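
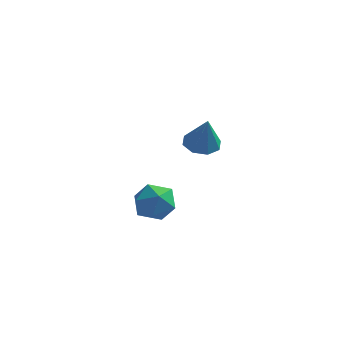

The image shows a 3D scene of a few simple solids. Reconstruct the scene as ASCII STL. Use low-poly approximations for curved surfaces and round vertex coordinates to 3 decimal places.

solid 
facet normal 0.010 0.657 0.754
outer loop
vertex -0.211 2.037 -0.155
vertex -0.313 1.416 0.387
vertex 0.452 1.655 0.169
endloop
endfacet
facet normal 0.409 0.888 0.209
outer loop
vertex -0.211 2.037 -0.155
vertex 0.452 1.655 0.169
vertex 0.439 1.851 -0.638
endloop
endfacet
facet normal -0.007 0.930 -0.368
outer loop
vertex -0.211 2.037 -0.155
vertex 0.439 1.851 -0.638
vertex -0.333 1.734 -0.919
endloop
endfacet
facet normal -0.665 0.725 -0.181
outer loop
vertex -0.211 2.037 -0.155
vertex -0.333 1.734 -0.919
vertex -0.799 1.465 -0.286
endloop
endfacet
facet normal -0.655 0.555 0.513
outer loop
vertex -0.211 2.037 -0.155
vertex -0.799 1.465 -0.286
vertex -0.313 1.416 0.387
endloop
endfacet
facet normal 0.913 0.399 0.082
outer loop
vertex 0.439 1.851 -0.638
vertex 0.452 1.655 0.169
vertex 0.739 1.115 -0.394
endloop
endfacet
facet normal 0.267 0.024 0.963
outer loop
vertex 0.452 1.655 0.169
vertex -0.313 1.416 0.387
vertex 0.273 0.846 0.239
endloop
endfacet
facet normal -0.808 -0.139 0.573
outer loop
vertex -0.313 1.416 0.387
vertex -0.799 1.465 -0.286
vertex -0.499 0.729 -0.042
endloop
endfacet
facet normal -0.824 0.135 -0.550
outer loop
vertex -0.799 1.465 -0.286
vertex -0.333 1.734 -0.919
vertex -0.512 0.925 -0.849
endloop
endfacet
facet normal 0.239 0.467 -0.851
outer loop
vertex -0.333 1.734 -0.919
vertex 0.439 1.851 -0.638
vertex 0.253 1.164 -1.067
endloop
endfacet
facet normal 0.665 -0.725 0.181
outer loop
vertex 0.151 0.543 -0.525
vertex 0.739 1.115 -0.394
vertex 0.273 0.846 0.239
endloop
endfacet
facet normal 0.007 -0.930 0.368
outer loop
vertex 0.151 0.543 -0.525
vertex 0.273 0.846 0.239
vertex -0.499 0.729 -0.042
endloop
endfacet
facet normal -0.409 -0.888 -0.209
outer loop
vertex 0.151 0.543 -0.525
vertex -0.499 0.729 -0.042
vertex -0.512 0.925 -0.849
endloop
endfacet
facet normal -0.010 -0.657 -0.754
outer loop
vertex 0.151 0.543 -0.525
vertex -0.512 0.925 -0.849
vertex 0.253 1.164 -1.067
endloop
endfacet
facet normal 0.655 -0.555 -0.513
outer loop
vertex 0.151 0.543 -0.525
vertex 0.253 1.164 -1.067
vertex 0.739 1.115 -0.394
endloop
endfacet
facet normal 0.824 -0.135 0.550
outer loop
vertex 0.273 0.846 0.239
vertex 0.739 1.115 -0.394
vertex 0.452 1.655 0.169
endloop
endfacet
facet normal -0.239 -0.467 0.851
outer loop
vertex -0.499 0.729 -0.042
vertex 0.273 0.846 0.239
vertex -0.313 1.416 0.387
endloop
endfacet
facet normal -0.913 -0.399 -0.082
outer loop
vertex -0.512 0.925 -0.849
vertex -0.499 0.729 -0.042
vertex -0.799 1.465 -0.286
endloop
endfacet
facet normal -0.267 -0.024 -0.963
outer loop
vertex 0.253 1.164 -1.067
vertex -0.512 0.925 -0.849
vertex -0.333 1.734 -0.919
endloop
endfacet
facet normal 0.808 0.139 -0.573
outer loop
vertex 0.739 1.115 -0.394
vertex 0.253 1.164 -1.067
vertex 0.439 1.851 -0.638
endloop
endfacet
facet normal -0.234 0.251 -0.939
outer loop
vertex 2.161 0.051 2.951
vertex 1.81 0.54 3.169
vertex 2.422 0.463 2.996
endloop
endfacet
facet normal 0.836 -0.540 0.094
outer loop
vertex 2.161 0.051 2.951
vertex 2.422 0.463 2.996
vertex 2.11 0.22 4.371
endloop
endfacet
facet normal -0.234 0.250 -0.940
outer loop
vertex 2.422 0.463 2.996
vertex 1.81 0.54 3.169
vertex 2.325 0.921 3.142
endloop
endfacet
facet normal 0.962 0.127 0.241
outer loop
vertex 2.422 0.463 2.996
vertex 2.325 0.921 3.142
vertex 2.11 0.22 4.371
endloop
endfacet
facet normal -0.235 0.250 -0.939
outer loop
vertex 2.325 0.921 3.142
vertex 1.81 0.54 3.169
vertex 1.926 1.155 3.304
endloop
endfacet
facet normal 0.581 0.659 0.478
outer loop
vertex 2.325 0.921 3.142
vertex 1.926 1.155 3.304
vertex 2.11 0.22 4.371
endloop
endfacet
facet normal -0.232 0.250 -0.940
outer loop
vertex 1.926 1.155 3.304
vertex 1.81 0.54 3.169
vertex 1.46 1.03 3.386
endloop
endfacet
facet normal -0.082 0.742 0.665
outer loop
vertex 1.926 1.155 3.304
vertex 1.46 1.03 3.386
vertex 2.11 0.22 4.371
endloop
endfacet
facet normal -0.233 0.250 -0.940
outer loop
vertex 1.46 1.03 3.386
vertex 1.81 0.54 3.169
vertex 1.199 0.617 3.341
endloop
endfacet
facet normal -0.641 0.329 0.694
outer loop
vertex 1.46 1.03 3.386
vertex 1.199 0.617 3.341
vertex 2.11 0.22 4.371
endloop
endfacet
facet normal -0.233 0.251 -0.940
outer loop
vertex 1.199 0.617 3.341
vertex 1.81 0.54 3.169
vertex 1.296 0.16 3.195
endloop
endfacet
facet normal -0.766 -0.337 0.547
outer loop
vertex 1.199 0.617 3.341
vertex 1.296 0.16 3.195
vertex 2.11 0.22 4.371
endloop
endfacet
facet normal -0.233 0.250 -0.940
outer loop
vertex 1.296 0.16 3.195
vertex 1.81 0.54 3.169
vertex 1.695 -0.074 3.034
endloop
endfacet
facet normal -0.385 -0.869 0.311
outer loop
vertex 1.296 0.16 3.195
vertex 1.695 -0.074 3.034
vertex 2.11 0.22 4.371
endloop
endfacet
facet normal -0.234 0.250 -0.939
outer loop
vertex 1.695 -0.074 3.034
vertex 1.81 0.54 3.169
vertex 2.161 0.051 2.951
endloop
endfacet
facet normal 0.278 -0.953 0.123
outer loop
vertex 1.695 -0.074 3.034
vertex 2.161 0.051 2.951
vertex 2.11 0.22 4.371
endloop
endfacet

endsolid


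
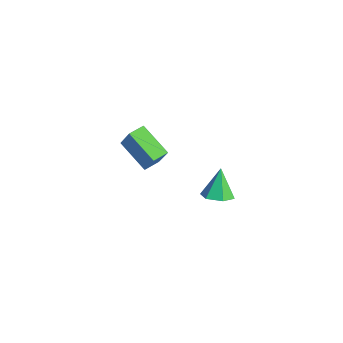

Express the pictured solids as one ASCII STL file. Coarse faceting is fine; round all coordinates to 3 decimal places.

solid 
facet normal 0.351 -0.250 -0.903
outer loop
vertex 3.042 1.219 1.506
vertex 2.559 0.544 1.505
vertex 2.273 1.259 1.196
endloop
endfacet
facet normal -0.015 0.986 0.164
outer loop
vertex 3.042 1.219 1.506
vertex 2.273 1.259 1.196
vertex 1.981 0.956 2.995
endloop
endfacet
facet normal 0.350 -0.250 -0.903
outer loop
vertex 2.273 1.259 1.196
vertex 2.559 0.544 1.505
vertex 1.79 0.584 1.196
endloop
endfacet
facet normal -0.813 0.582 -0.034
outer loop
vertex 2.273 1.259 1.196
vertex 1.79 0.584 1.196
vertex 1.981 0.956 2.995
endloop
endfacet
facet normal 0.350 -0.250 -0.903
outer loop
vertex 1.79 0.584 1.196
vertex 2.559 0.544 1.505
vertex 2.077 -0.131 1.505
endloop
endfacet
facet normal -0.938 -0.306 0.163
outer loop
vertex 1.79 0.584 1.196
vertex 2.077 -0.131 1.505
vertex 1.981 0.956 2.995
endloop
endfacet
facet normal 0.350 -0.250 -0.903
outer loop
vertex 2.077 -0.131 1.505
vertex 2.559 0.544 1.505
vertex 2.845 -0.171 1.814
endloop
endfacet
facet normal -0.265 -0.787 0.557
outer loop
vertex 2.077 -0.131 1.505
vertex 2.845 -0.171 1.814
vertex 1.981 0.956 2.995
endloop
endfacet
facet normal 0.351 -0.250 -0.903
outer loop
vertex 2.845 -0.171 1.814
vertex 2.559 0.544 1.505
vertex 3.328 0.504 1.815
endloop
endfacet
facet normal 0.533 -0.382 0.755
outer loop
vertex 2.845 -0.171 1.814
vertex 3.328 0.504 1.815
vertex 1.981 0.956 2.995
endloop
endfacet
facet normal 0.351 -0.250 -0.903
outer loop
vertex 3.328 0.504 1.815
vertex 2.559 0.544 1.505
vertex 3.042 1.219 1.506
endloop
endfacet
facet normal 0.658 0.505 0.558
outer loop
vertex 3.328 0.504 1.815
vertex 3.042 1.219 1.506
vertex 1.981 0.956 2.995
endloop
endfacet
facet normal -0.787 -0.331 0.521
outer loop
vertex -3.665 -1.532 1.879
vertex -3.98 -0.65 1.963
vertex -4.489 -1.698 0.529
endloop
endfacet
facet normal 0.335 -0.938 -0.089
outer loop
vertex -2.9 -1.03 -0.523
vertex -3.665 -1.532 1.879
vertex -4.489 -1.698 0.529
endloop
endfacet
facet normal -0.787 -0.331 0.521
outer loop
vertex -4.489 -1.698 0.529
vertex -3.98 -0.65 1.963
vertex -4.804 -0.816 0.613
endloop
endfacet
facet normal -0.518 -0.104 -0.849
outer loop
vertex -4.804 -0.816 0.613
vertex -2.9 -1.03 -0.523
vertex -4.489 -1.698 0.529
endloop
endfacet
facet normal 0.518 0.104 0.849
outer loop
vertex -3.665 -1.532 1.879
vertex -2.391 0.018 0.911
vertex -3.98 -0.65 1.963
endloop
endfacet
facet normal 0.335 -0.938 -0.089
outer loop
vertex -2.076 -0.864 0.827
vertex -3.665 -1.532 1.879
vertex -2.9 -1.03 -0.523
endloop
endfacet
facet normal 0.518 0.104 0.849
outer loop
vertex -2.076 -0.864 0.827
vertex -2.391 0.018 0.911
vertex -3.665 -1.532 1.879
endloop
endfacet
facet normal -0.335 0.938 0.089
outer loop
vertex -3.98 -0.65 1.963
vertex -2.391 0.018 0.911
vertex -4.804 -0.816 0.613
endloop
endfacet
facet normal -0.518 -0.104 -0.849
outer loop
vertex -3.215 -0.148 -0.439
vertex -2.9 -1.03 -0.523
vertex -4.804 -0.816 0.613
endloop
endfacet
facet normal -0.335 0.938 0.089
outer loop
vertex -4.804 -0.816 0.613
vertex -2.391 0.018 0.911
vertex -3.215 -0.148 -0.439
endloop
endfacet
facet normal 0.787 0.331 -0.521
outer loop
vertex -3.215 -0.148 -0.439
vertex -2.076 -0.864 0.827
vertex -2.9 -1.03 -0.523
endloop
endfacet
facet normal 0.787 0.331 -0.521
outer loop
vertex -2.391 0.018 0.911
vertex -2.076 -0.864 0.827
vertex -3.215 -0.148 -0.439
endloop
endfacet

endsolid


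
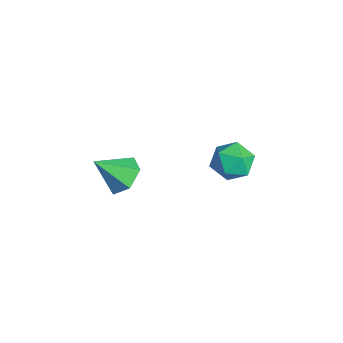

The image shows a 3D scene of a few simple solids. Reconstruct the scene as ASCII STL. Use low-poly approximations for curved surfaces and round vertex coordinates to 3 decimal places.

solid 
facet normal 0.128 0.702 -0.700
outer loop
vertex 1.11 -1.627 0.408
vertex 0.569 -1.003 0.935
vertex 1.539 -1.045 1.07
endloop
endfacet
facet normal 0.739 -0.665 0.106
outer loop
vertex 1.11 -1.627 0.408
vertex 1.539 -1.045 1.07
vertex 0.351 -2.197 2.125
endloop
endfacet
facet normal 0.128 0.702 -0.700
outer loop
vertex 1.539 -1.045 1.07
vertex 0.569 -1.003 0.935
vertex 0.997 -0.421 1.597
endloop
endfacet
facet normal 0.679 -0.029 0.733
outer loop
vertex 1.539 -1.045 1.07
vertex 0.997 -0.421 1.597
vertex 0.351 -2.197 2.125
endloop
endfacet
facet normal 0.128 0.702 -0.700
outer loop
vertex 0.997 -0.421 1.597
vertex 0.569 -1.003 0.935
vertex 0.027 -0.379 1.462
endloop
endfacet
facet normal -0.117 0.322 0.940
outer loop
vertex 0.997 -0.421 1.597
vertex 0.027 -0.379 1.462
vertex 0.351 -2.197 2.125
endloop
endfacet
facet normal 0.128 0.702 -0.700
outer loop
vertex 0.027 -0.379 1.462
vertex 0.569 -1.003 0.935
vertex -0.401 -0.961 0.8
endloop
endfacet
facet normal -0.854 0.037 0.519
outer loop
vertex 0.027 -0.379 1.462
vertex -0.401 -0.961 0.8
vertex 0.351 -2.197 2.125
endloop
endfacet
facet normal 0.128 0.702 -0.700
outer loop
vertex -0.401 -0.961 0.8
vertex 0.569 -1.003 0.935
vertex 0.141 -1.585 0.273
endloop
endfacet
facet normal -0.794 -0.599 -0.108
outer loop
vertex -0.401 -0.961 0.8
vertex 0.141 -1.585 0.273
vertex 0.351 -2.197 2.125
endloop
endfacet
facet normal 0.128 0.702 -0.700
outer loop
vertex 0.141 -1.585 0.273
vertex 0.569 -1.003 0.935
vertex 1.11 -1.627 0.408
endloop
endfacet
facet normal 0.003 -0.949 -0.314
outer loop
vertex 0.141 -1.585 0.273
vertex 1.11 -1.627 0.408
vertex 0.351 -2.197 2.125
endloop
endfacet
facet normal -0.437 -0.823 0.362
outer loop
vertex -0.377 3.397 0.557
vertex 0.35 2.81 0.099
vertex 0.497 3.159 1.069
endloop
endfacet
facet normal -0.540 -0.267 0.798
outer loop
vertex -0.377 3.397 0.557
vertex 0.497 3.159 1.069
vertex 0.106 4.122 1.127
endloop
endfacet
facet normal -0.871 0.244 0.427
outer loop
vertex -0.377 3.397 0.557
vertex 0.106 4.122 1.127
vertex -0.283 4.368 0.194
endloop
endfacet
facet normal -0.971 0.005 -0.237
outer loop
vertex -0.377 3.397 0.557
vertex -0.283 4.368 0.194
vertex -0.132 3.558 -0.442
endloop
endfacet
facet normal -0.703 -0.654 -0.278
outer loop
vertex -0.377 3.397 0.557
vertex -0.132 3.558 -0.442
vertex 0.35 2.81 0.099
endloop
endfacet
facet normal 0.099 -0.020 0.995
outer loop
vertex 0.106 4.122 1.127
vertex 0.497 3.159 1.069
vertex 1.132 3.982 1.022
endloop
endfacet
facet normal 0.267 -0.919 0.290
outer loop
vertex 0.497 3.159 1.069
vertex 0.35 2.81 0.099
vertex 1.283 3.172 0.386
endloop
endfacet
facet normal -0.164 -0.645 -0.746
outer loop
vertex 0.35 2.81 0.099
vertex -0.132 3.558 -0.442
vertex 0.894 3.418 -0.547
endloop
endfacet
facet normal -0.598 0.423 -0.681
outer loop
vertex -0.132 3.558 -0.442
vertex -0.283 4.368 0.194
vertex 0.503 4.381 -0.489
endloop
endfacet
facet normal -0.435 0.809 0.395
outer loop
vertex -0.283 4.368 0.194
vertex 0.106 4.122 1.127
vertex 0.65 4.73 0.481
endloop
endfacet
facet normal 0.971 -0.005 0.237
outer loop
vertex 1.377 4.143 0.023
vertex 1.132 3.982 1.022
vertex 1.283 3.172 0.386
endloop
endfacet
facet normal 0.871 -0.244 -0.427
outer loop
vertex 1.377 4.143 0.023
vertex 1.283 3.172 0.386
vertex 0.894 3.418 -0.547
endloop
endfacet
facet normal 0.540 0.267 -0.798
outer loop
vertex 1.377 4.143 0.023
vertex 0.894 3.418 -0.547
vertex 0.503 4.381 -0.489
endloop
endfacet
facet normal 0.437 0.823 -0.362
outer loop
vertex 1.377 4.143 0.023
vertex 0.503 4.381 -0.489
vertex 0.65 4.73 0.481
endloop
endfacet
facet normal 0.703 0.654 0.278
outer loop
vertex 1.377 4.143 0.023
vertex 0.65 4.73 0.481
vertex 1.132 3.982 1.022
endloop
endfacet
facet normal 0.598 -0.423 0.681
outer loop
vertex 1.283 3.172 0.386
vertex 1.132 3.982 1.022
vertex 0.497 3.159 1.069
endloop
endfacet
facet normal 0.435 -0.809 -0.395
outer loop
vertex 0.894 3.418 -0.547
vertex 1.283 3.172 0.386
vertex 0.35 2.81 0.099
endloop
endfacet
facet normal -0.099 0.020 -0.995
outer loop
vertex 0.503 4.381 -0.489
vertex 0.894 3.418 -0.547
vertex -0.132 3.558 -0.442
endloop
endfacet
facet normal -0.267 0.919 -0.290
outer loop
vertex 0.65 4.73 0.481
vertex 0.503 4.381 -0.489
vertex -0.283 4.368 0.194
endloop
endfacet
facet normal 0.164 0.645 0.746
outer loop
vertex 1.132 3.982 1.022
vertex 0.65 4.73 0.481
vertex 0.106 4.122 1.127
endloop
endfacet

endsolid


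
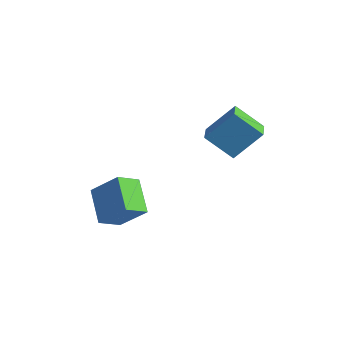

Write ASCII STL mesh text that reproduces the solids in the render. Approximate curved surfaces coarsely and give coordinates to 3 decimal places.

solid 
facet normal -0.747 0.396 0.535
outer loop
vertex -4.91 -3.056 -1.14
vertex -3.702 -2.486 0.125
vertex -4.772 -1.933 -1.779
endloop
endfacet
facet normal -0.657 -0.310 -0.687
outer loop
vertex -3.338 -2.694 -2.805
vertex -4.91 -3.056 -1.14
vertex -4.772 -1.933 -1.779
endloop
endfacet
facet normal -0.746 0.397 0.535
outer loop
vertex -4.772 -1.933 -1.779
vertex -3.702 -2.486 0.125
vertex -3.563 -1.363 -0.514
endloop
endfacet
facet normal 0.107 0.864 -0.492
outer loop
vertex -3.563 -1.363 -0.514
vertex -3.338 -2.694 -2.805
vertex -4.772 -1.933 -1.779
endloop
endfacet
facet normal -0.107 -0.864 0.492
outer loop
vertex -4.91 -3.056 -1.14
vertex -2.268 -3.247 -0.901
vertex -3.702 -2.486 0.125
endloop
endfacet
facet normal -0.657 -0.310 -0.687
outer loop
vertex -3.477 -3.817 -2.166
vertex -4.91 -3.056 -1.14
vertex -3.338 -2.694 -2.805
endloop
endfacet
facet normal -0.107 -0.864 0.492
outer loop
vertex -3.477 -3.817 -2.166
vertex -2.268 -3.247 -0.901
vertex -4.91 -3.056 -1.14
endloop
endfacet
facet normal 0.657 0.310 0.688
outer loop
vertex -3.702 -2.486 0.125
vertex -2.268 -3.247 -0.901
vertex -3.563 -1.363 -0.514
endloop
endfacet
facet normal 0.107 0.864 -0.492
outer loop
vertex -2.13 -2.124 -1.54
vertex -3.338 -2.694 -2.805
vertex -3.563 -1.363 -0.514
endloop
endfacet
facet normal 0.657 0.310 0.687
outer loop
vertex -3.563 -1.363 -0.514
vertex -2.268 -3.247 -0.901
vertex -2.13 -2.124 -1.54
endloop
endfacet
facet normal 0.747 -0.396 -0.534
outer loop
vertex -2.13 -2.124 -1.54
vertex -3.477 -3.817 -2.166
vertex -3.338 -2.694 -2.805
endloop
endfacet
facet normal 0.746 -0.396 -0.535
outer loop
vertex -2.268 -3.247 -0.901
vertex -3.477 -3.817 -2.166
vertex -2.13 -2.124 -1.54
endloop
endfacet
facet normal -0.376 -0.566 -0.734
outer loop
vertex -0.681 -0.103 3.164
vertex -1.474 0.725 2.932
vertex 0.399 0.62 2.053
endloop
endfacet
facet normal 0.678 -0.708 0.198
outer loop
vertex 1.114 1.695 3.448
vertex -0.681 -0.103 3.164
vertex 0.399 0.62 2.053
endloop
endfacet
facet normal -0.376 -0.566 -0.734
outer loop
vertex 0.399 0.62 2.053
vertex -1.474 0.725 2.932
vertex -0.394 1.448 1.821
endloop
endfacet
facet normal 0.632 0.423 -0.650
outer loop
vertex -0.394 1.448 1.821
vertex 1.114 1.695 3.448
vertex 0.399 0.62 2.053
endloop
endfacet
facet normal -0.632 -0.423 0.650
outer loop
vertex -0.681 -0.103 3.164
vertex -0.759 1.8 4.327
vertex -1.474 0.725 2.932
endloop
endfacet
facet normal 0.678 -0.708 0.198
outer loop
vertex 0.034 0.972 4.559
vertex -0.681 -0.103 3.164
vertex 1.114 1.695 3.448
endloop
endfacet
facet normal -0.632 -0.423 0.650
outer loop
vertex 0.034 0.972 4.559
vertex -0.759 1.8 4.327
vertex -0.681 -0.103 3.164
endloop
endfacet
facet normal -0.678 0.708 -0.198
outer loop
vertex -1.474 0.725 2.932
vertex -0.759 1.8 4.327
vertex -0.394 1.448 1.821
endloop
endfacet
facet normal 0.632 0.423 -0.650
outer loop
vertex 0.321 2.523 3.216
vertex 1.114 1.695 3.448
vertex -0.394 1.448 1.821
endloop
endfacet
facet normal -0.678 0.708 -0.198
outer loop
vertex -0.394 1.448 1.821
vertex -0.759 1.8 4.327
vertex 0.321 2.523 3.216
endloop
endfacet
facet normal 0.376 0.566 0.734
outer loop
vertex 0.321 2.523 3.216
vertex 0.034 0.972 4.559
vertex 1.114 1.695 3.448
endloop
endfacet
facet normal 0.376 0.566 0.734
outer loop
vertex -0.759 1.8 4.327
vertex 0.034 0.972 4.559
vertex 0.321 2.523 3.216
endloop
endfacet

endsolid


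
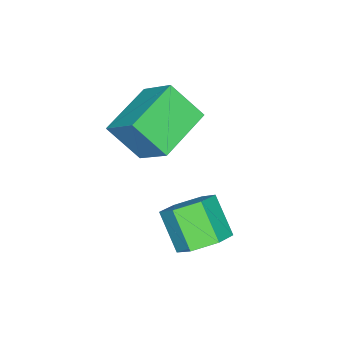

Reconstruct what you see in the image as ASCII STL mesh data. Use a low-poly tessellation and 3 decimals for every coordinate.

solid 
facet normal 0.297 0.604 -0.740
outer loop
vertex 3.792 0.462 -3.924
vertex 2.989 0.447 -4.258
vertex 3.206 1.055 -3.675
endloop
endfacet
facet normal 0.677 0.414 0.608
outer loop
vertex 3.792 0.462 -3.924
vertex 3.206 1.055 -3.675
vertex 3.354 -0.432 -2.828
endloop
endfacet
facet normal 0.677 0.414 0.608
outer loop
vertex 3.354 -0.432 -2.828
vertex 3.206 1.055 -3.675
vertex 2.768 0.161 -2.579
endloop
endfacet
facet normal -0.297 -0.604 0.740
outer loop
vertex 3.354 -0.432 -2.828
vertex 2.768 0.161 -2.579
vertex 2.551 -0.447 -3.162
endloop
endfacet
facet normal 0.297 0.604 -0.740
outer loop
vertex 3.206 1.055 -3.675
vertex 2.989 0.447 -4.258
vertex 2.403 1.04 -4.009
endloop
endfacet
facet normal -0.245 0.797 0.552
outer loop
vertex 3.206 1.055 -3.675
vertex 2.403 1.04 -4.009
vertex 2.768 0.161 -2.579
endloop
endfacet
facet normal -0.245 0.797 0.552
outer loop
vertex 2.768 0.161 -2.579
vertex 2.403 1.04 -4.009
vertex 1.965 0.146 -2.913
endloop
endfacet
facet normal -0.297 -0.604 0.740
outer loop
vertex 2.768 0.161 -2.579
vertex 1.965 0.146 -2.913
vertex 2.551 -0.447 -3.162
endloop
endfacet
facet normal 0.297 0.604 -0.740
outer loop
vertex 2.403 1.04 -4.009
vertex 2.989 0.447 -4.258
vertex 2.186 0.432 -4.592
endloop
endfacet
facet normal -0.922 0.383 -0.056
outer loop
vertex 2.403 1.04 -4.009
vertex 2.186 0.432 -4.592
vertex 1.965 0.146 -2.913
endloop
endfacet
facet normal -0.922 0.383 -0.056
outer loop
vertex 1.965 0.146 -2.913
vertex 2.186 0.432 -4.592
vertex 1.748 -0.462 -3.496
endloop
endfacet
facet normal -0.297 -0.604 0.740
outer loop
vertex 1.965 0.146 -2.913
vertex 1.748 -0.462 -3.496
vertex 2.551 -0.447 -3.162
endloop
endfacet
facet normal 0.297 0.604 -0.740
outer loop
vertex 2.186 0.432 -4.592
vertex 2.989 0.447 -4.258
vertex 2.772 -0.161 -4.841
endloop
endfacet
facet normal -0.677 -0.414 -0.608
outer loop
vertex 2.186 0.432 -4.592
vertex 2.772 -0.161 -4.841
vertex 1.748 -0.462 -3.496
endloop
endfacet
facet normal -0.677 -0.414 -0.608
outer loop
vertex 1.748 -0.462 -3.496
vertex 2.772 -0.161 -4.841
vertex 2.334 -1.055 -3.745
endloop
endfacet
facet normal -0.297 -0.604 0.740
outer loop
vertex 1.748 -0.462 -3.496
vertex 2.334 -1.055 -3.745
vertex 2.551 -0.447 -3.162
endloop
endfacet
facet normal 0.297 0.604 -0.740
outer loop
vertex 2.772 -0.161 -4.841
vertex 2.989 0.447 -4.258
vertex 3.575 -0.146 -4.507
endloop
endfacet
facet normal 0.245 -0.797 -0.552
outer loop
vertex 2.772 -0.161 -4.841
vertex 3.575 -0.146 -4.507
vertex 2.334 -1.055 -3.745
endloop
endfacet
facet normal 0.245 -0.797 -0.552
outer loop
vertex 2.334 -1.055 -3.745
vertex 3.575 -0.146 -4.507
vertex 3.137 -1.04 -3.411
endloop
endfacet
facet normal -0.297 -0.604 0.740
outer loop
vertex 2.334 -1.055 -3.745
vertex 3.137 -1.04 -3.411
vertex 2.551 -0.447 -3.162
endloop
endfacet
facet normal 0.297 0.604 -0.740
outer loop
vertex 3.575 -0.146 -4.507
vertex 2.989 0.447 -4.258
vertex 3.792 0.462 -3.924
endloop
endfacet
facet normal 0.922 -0.383 0.056
outer loop
vertex 3.575 -0.146 -4.507
vertex 3.792 0.462 -3.924
vertex 3.137 -1.04 -3.411
endloop
endfacet
facet normal 0.922 -0.383 0.056
outer loop
vertex 3.137 -1.04 -3.411
vertex 3.792 0.462 -3.924
vertex 3.354 -0.432 -2.828
endloop
endfacet
facet normal -0.297 -0.604 0.740
outer loop
vertex 3.137 -1.04 -3.411
vertex 3.354 -0.432 -2.828
vertex 2.551 -0.447 -3.162
endloop
endfacet
facet normal -0.959 0.049 0.278
outer loop
vertex 0.129 -2.604 -0.445
vertex -0.149 -1.577 -1.586
vertex -0.221 -3.806 -1.442
endloop
endfacet
facet normal 0.178 -0.658 0.731
outer loop
vertex 1.689 -3.903 -1.994
vertex 0.129 -2.604 -0.445
vertex -0.221 -3.806 -1.442
endloop
endfacet
facet normal -0.960 0.049 0.277
outer loop
vertex -0.221 -3.806 -1.442
vertex -0.149 -1.577 -1.586
vertex -0.498 -2.778 -2.583
endloop
endfacet
facet normal -0.218 -0.751 -0.623
outer loop
vertex -0.498 -2.778 -2.583
vertex 1.689 -3.903 -1.994
vertex -0.221 -3.806 -1.442
endloop
endfacet
facet normal 0.218 0.751 0.623
outer loop
vertex 0.129 -2.604 -0.445
vertex 1.761 -1.674 -2.138
vertex -0.149 -1.577 -1.586
endloop
endfacet
facet normal 0.178 -0.659 0.731
outer loop
vertex 2.038 -2.702 -0.997
vertex 0.129 -2.604 -0.445
vertex 1.689 -3.903 -1.994
endloop
endfacet
facet normal 0.219 0.751 0.623
outer loop
vertex 2.038 -2.702 -0.997
vertex 1.761 -1.674 -2.138
vertex 0.129 -2.604 -0.445
endloop
endfacet
facet normal -0.178 0.659 -0.731
outer loop
vertex -0.149 -1.577 -1.586
vertex 1.761 -1.674 -2.138
vertex -0.498 -2.778 -2.583
endloop
endfacet
facet normal -0.219 -0.751 -0.623
outer loop
vertex 1.411 -2.876 -3.135
vertex 1.689 -3.903 -1.994
vertex -0.498 -2.778 -2.583
endloop
endfacet
facet normal -0.178 0.658 -0.731
outer loop
vertex -0.498 -2.778 -2.583
vertex 1.761 -1.674 -2.138
vertex 1.411 -2.876 -3.135
endloop
endfacet
facet normal 0.960 -0.049 -0.277
outer loop
vertex 1.411 -2.876 -3.135
vertex 2.038 -2.702 -0.997
vertex 1.689 -3.903 -1.994
endloop
endfacet
facet normal 0.959 -0.049 -0.277
outer loop
vertex 1.761 -1.674 -2.138
vertex 2.038 -2.702 -0.997
vertex 1.411 -2.876 -3.135
endloop
endfacet

endsolid


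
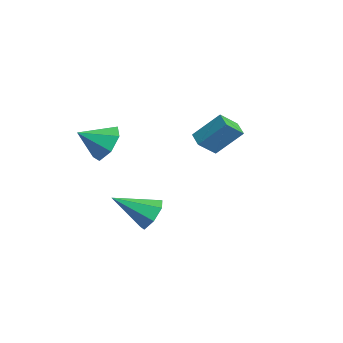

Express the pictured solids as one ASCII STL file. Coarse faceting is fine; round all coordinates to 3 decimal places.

solid 
facet normal -0.958 0.041 0.284
outer loop
vertex -1.415 3.22 1.834
vertex -1.594 4.066 1.107
vertex -1.802 2.148 0.683
endloop
endfacet
facet normal 0.158 -0.749 0.644
outer loop
vertex -1.026 2.114 0.453
vertex -1.415 3.22 1.834
vertex -1.802 2.148 0.683
endloop
endfacet
facet normal -0.958 0.041 0.284
outer loop
vertex -1.802 2.148 0.683
vertex -1.594 4.066 1.107
vertex -1.981 2.994 -0.044
endloop
endfacet
facet normal -0.240 -0.661 -0.711
outer loop
vertex -1.981 2.994 -0.044
vertex -1.026 2.114 0.453
vertex -1.802 2.148 0.683
endloop
endfacet
facet normal 0.240 0.661 0.711
outer loop
vertex -1.415 3.22 1.834
vertex -0.818 4.032 0.877
vertex -1.594 4.066 1.107
endloop
endfacet
facet normal 0.158 -0.749 0.644
outer loop
vertex -0.639 3.186 1.604
vertex -1.415 3.22 1.834
vertex -1.026 2.114 0.453
endloop
endfacet
facet normal 0.240 0.661 0.711
outer loop
vertex -0.639 3.186 1.604
vertex -0.818 4.032 0.877
vertex -1.415 3.22 1.834
endloop
endfacet
facet normal -0.158 0.749 -0.644
outer loop
vertex -1.594 4.066 1.107
vertex -0.818 4.032 0.877
vertex -1.981 2.994 -0.044
endloop
endfacet
facet normal -0.240 -0.661 -0.711
outer loop
vertex -1.205 2.96 -0.274
vertex -1.026 2.114 0.453
vertex -1.981 2.994 -0.044
endloop
endfacet
facet normal -0.158 0.749 -0.644
outer loop
vertex -1.981 2.994 -0.044
vertex -0.818 4.032 0.877
vertex -1.205 2.96 -0.274
endloop
endfacet
facet normal 0.958 -0.041 -0.284
outer loop
vertex -1.205 2.96 -0.274
vertex -0.639 3.186 1.604
vertex -1.026 2.114 0.453
endloop
endfacet
facet normal 0.958 -0.041 -0.284
outer loop
vertex -0.818 4.032 0.877
vertex -0.639 3.186 1.604
vertex -1.205 2.96 -0.274
endloop
endfacet
facet normal 0.097 0.839 -0.535
outer loop
vertex -1.57 -1.922 -0.064
vertex -2.132 -1.438 0.593
vertex -1.149 -1.555 0.588
endloop
endfacet
facet normal 0.680 -0.733 -0.027
outer loop
vertex -1.57 -1.922 -0.064
vertex -1.149 -1.555 0.588
vertex -2.268 -2.622 1.347
endloop
endfacet
facet normal 0.097 0.839 -0.535
outer loop
vertex -1.149 -1.555 0.588
vertex -2.132 -1.438 0.593
vertex -1.467 -1.1 1.244
endloop
endfacet
facet normal 0.729 -0.344 0.592
outer loop
vertex -1.149 -1.555 0.588
vertex -1.467 -1.1 1.244
vertex -2.268 -2.622 1.347
endloop
endfacet
facet normal 0.097 0.839 -0.535
outer loop
vertex -1.467 -1.1 1.244
vertex -2.132 -1.438 0.593
vertex -2.286 -0.9 1.409
endloop
endfacet
facet normal 0.190 -0.033 0.981
outer loop
vertex -1.467 -1.1 1.244
vertex -2.286 -0.9 1.409
vertex -2.268 -2.622 1.347
endloop
endfacet
facet normal 0.097 0.839 -0.535
outer loop
vertex -2.286 -0.9 1.409
vertex -2.132 -1.438 0.593
vertex -2.989 -1.106 0.959
endloop
endfacet
facet normal -0.531 -0.036 0.846
outer loop
vertex -2.286 -0.9 1.409
vertex -2.989 -1.106 0.959
vertex -2.268 -2.622 1.347
endloop
endfacet
facet normal 0.096 0.839 -0.535
outer loop
vertex -2.989 -1.106 0.959
vertex -2.132 -1.438 0.593
vertex -3.046 -1.562 0.234
endloop
endfacet
facet normal -0.891 -0.350 0.290
outer loop
vertex -2.989 -1.106 0.959
vertex -3.046 -1.562 0.234
vertex -2.268 -2.622 1.347
endloop
endfacet
facet normal 0.096 0.839 -0.535
outer loop
vertex -3.046 -1.562 0.234
vertex -2.132 -1.438 0.593
vertex -2.415 -1.925 -0.222
endloop
endfacet
facet normal -0.619 -0.738 -0.270
outer loop
vertex -3.046 -1.562 0.234
vertex -2.415 -1.925 -0.222
vertex -2.268 -2.622 1.347
endloop
endfacet
facet normal 0.097 0.839 -0.535
outer loop
vertex -2.415 -1.925 -0.222
vertex -2.132 -1.438 0.593
vertex -1.57 -1.922 -0.064
endloop
endfacet
facet normal 0.080 -0.908 -0.411
outer loop
vertex -2.415 -1.925 -0.222
vertex -1.57 -1.922 -0.064
vertex -2.268 -2.622 1.347
endloop
endfacet
facet normal 0.261 0.804 -0.535
outer loop
vertex 3.145 -0.931 -0.652
vertex 2.627 -1.158 -1.246
vertex 2.482 -0.679 -0.597
endloop
endfacet
facet normal 0.135 0.140 0.981
outer loop
vertex 3.145 -0.931 -0.652
vertex 2.482 -0.679 -0.597
vertex 2.153 -2.622 -0.274
endloop
endfacet
facet normal 0.260 0.804 -0.535
outer loop
vertex 2.482 -0.679 -0.597
vertex 2.627 -1.158 -1.246
vertex 1.928 -0.788 -1.03
endloop
endfacet
facet normal -0.627 0.230 0.744
outer loop
vertex 2.482 -0.679 -0.597
vertex 1.928 -0.788 -1.03
vertex 2.153 -2.622 -0.274
endloop
endfacet
facet normal 0.260 0.804 -0.535
outer loop
vertex 1.928 -0.788 -1.03
vertex 2.627 -1.158 -1.246
vertex 1.901 -1.176 -1.626
endloop
endfacet
facet normal -0.992 -0.081 0.098
outer loop
vertex 1.928 -0.788 -1.03
vertex 1.901 -1.176 -1.626
vertex 2.153 -2.622 -0.274
endloop
endfacet
facet normal 0.260 0.804 -0.535
outer loop
vertex 1.901 -1.176 -1.626
vertex 2.627 -1.158 -1.246
vertex 2.42 -1.55 -1.936
endloop
endfacet
facet normal -0.683 -0.559 -0.470
outer loop
vertex 1.901 -1.176 -1.626
vertex 2.42 -1.55 -1.936
vertex 2.153 -2.622 -0.274
endloop
endfacet
facet normal 0.259 0.804 -0.535
outer loop
vertex 2.42 -1.55 -1.936
vertex 2.627 -1.158 -1.246
vertex 3.096 -1.629 -1.727
endloop
endfacet
facet normal 0.066 -0.843 -0.533
outer loop
vertex 2.42 -1.55 -1.936
vertex 3.096 -1.629 -1.727
vertex 2.153 -2.622 -0.274
endloop
endfacet
facet normal 0.261 0.805 -0.534
outer loop
vertex 3.096 -1.629 -1.727
vertex 2.627 -1.158 -1.246
vertex 3.418 -1.354 -1.155
endloop
endfacet
facet normal 0.692 -0.720 -0.043
outer loop
vertex 3.096 -1.629 -1.727
vertex 3.418 -1.354 -1.155
vertex 2.153 -2.622 -0.274
endloop
endfacet
facet normal 0.261 0.804 -0.535
outer loop
vertex 3.418 -1.354 -1.155
vertex 2.627 -1.158 -1.246
vertex 3.145 -0.931 -0.652
endloop
endfacet
facet normal 0.723 -0.283 0.630
outer loop
vertex 3.418 -1.354 -1.155
vertex 3.145 -0.931 -0.652
vertex 2.153 -2.622 -0.274
endloop
endfacet

endsolid


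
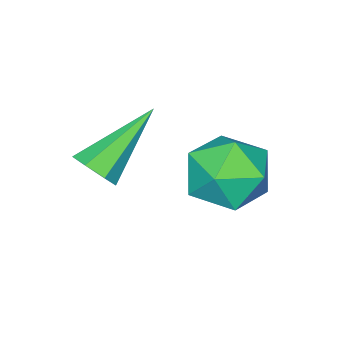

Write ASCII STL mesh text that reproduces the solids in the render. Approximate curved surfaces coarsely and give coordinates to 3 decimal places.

solid 
facet normal 0.301 0.562 0.771
outer loop
vertex -0.295 1.504 2.594
vertex -0.348 0.793 3.133
vertex 0.415 0.972 2.704
endloop
endfacet
facet normal 0.577 0.802 0.157
outer loop
vertex -0.295 1.504 2.594
vertex 0.415 0.972 2.704
vertex 0.209 1.279 1.89
endloop
endfacet
facet normal 0.036 0.959 -0.281
outer loop
vertex -0.295 1.504 2.594
vertex 0.209 1.279 1.89
vertex -0.682 1.291 1.817
endloop
endfacet
facet normal -0.575 0.816 0.062
outer loop
vertex -0.295 1.504 2.594
vertex -0.682 1.291 1.817
vertex -1.026 0.99 2.585
endloop
endfacet
facet normal -0.410 0.570 0.712
outer loop
vertex -0.295 1.504 2.594
vertex -1.026 0.99 2.585
vertex -0.348 0.793 3.133
endloop
endfacet
facet normal 0.952 0.271 -0.139
outer loop
vertex 0.209 1.279 1.89
vertex 0.415 0.972 2.704
vertex 0.466 0.43 1.995
endloop
endfacet
facet normal 0.507 -0.117 0.854
outer loop
vertex 0.415 0.972 2.704
vertex -0.348 0.793 3.133
vertex 0.122 0.129 2.763
endloop
endfacet
facet normal -0.643 -0.101 0.759
outer loop
vertex -0.348 0.793 3.133
vertex -1.026 0.99 2.585
vertex -0.769 0.141 2.69
endloop
endfacet
facet normal -0.910 0.296 -0.292
outer loop
vertex -1.026 0.99 2.585
vertex -0.682 1.291 1.817
vertex -0.975 0.448 1.876
endloop
endfacet
facet normal 0.076 0.526 -0.847
outer loop
vertex -0.682 1.291 1.817
vertex 0.209 1.279 1.89
vertex -0.212 0.627 1.447
endloop
endfacet
facet normal 0.575 -0.816 -0.062
outer loop
vertex -0.265 -0.084 1.986
vertex 0.466 0.43 1.995
vertex 0.122 0.129 2.763
endloop
endfacet
facet normal -0.036 -0.959 0.281
outer loop
vertex -0.265 -0.084 1.986
vertex 0.122 0.129 2.763
vertex -0.769 0.141 2.69
endloop
endfacet
facet normal -0.577 -0.802 -0.157
outer loop
vertex -0.265 -0.084 1.986
vertex -0.769 0.141 2.69
vertex -0.975 0.448 1.876
endloop
endfacet
facet normal -0.301 -0.562 -0.771
outer loop
vertex -0.265 -0.084 1.986
vertex -0.975 0.448 1.876
vertex -0.212 0.627 1.447
endloop
endfacet
facet normal 0.410 -0.570 -0.712
outer loop
vertex -0.265 -0.084 1.986
vertex -0.212 0.627 1.447
vertex 0.466 0.43 1.995
endloop
endfacet
facet normal 0.910 -0.296 0.292
outer loop
vertex 0.122 0.129 2.763
vertex 0.466 0.43 1.995
vertex 0.415 0.972 2.704
endloop
endfacet
facet normal -0.076 -0.526 0.847
outer loop
vertex -0.769 0.141 2.69
vertex 0.122 0.129 2.763
vertex -0.348 0.793 3.133
endloop
endfacet
facet normal -0.952 -0.271 0.139
outer loop
vertex -0.975 0.448 1.876
vertex -0.769 0.141 2.69
vertex -1.026 0.99 2.585
endloop
endfacet
facet normal -0.507 0.117 -0.854
outer loop
vertex -0.212 0.627 1.447
vertex -0.975 0.448 1.876
vertex -0.682 1.291 1.817
endloop
endfacet
facet normal 0.643 0.101 -0.759
outer loop
vertex 0.466 0.43 1.995
vertex -0.212 0.627 1.447
vertex 0.209 1.279 1.89
endloop
endfacet
facet normal 0.802 -0.123 -0.584
outer loop
vertex 1.702 -0.862 2.891
vertex 1.404 -0.944 2.499
vertex 1.59 -0.51 2.663
endloop
endfacet
facet normal 0.313 0.584 0.749
outer loop
vertex 1.702 -0.862 2.891
vertex 1.59 -0.51 2.663
vertex 0.056 -0.736 3.481
endloop
endfacet
facet normal 0.802 -0.123 -0.585
outer loop
vertex 1.59 -0.51 2.663
vertex 1.404 -0.944 2.499
vertex 1.337 -0.486 2.311
endloop
endfacet
facet normal -0.079 0.989 0.124
outer loop
vertex 1.59 -0.51 2.663
vertex 1.337 -0.486 2.311
vertex 0.056 -0.736 3.481
endloop
endfacet
facet normal 0.801 -0.123 -0.586
outer loop
vertex 1.337 -0.486 2.311
vertex 1.404 -0.944 2.499
vertex 1.134 -0.807 2.101
endloop
endfacet
facet normal -0.567 0.671 -0.478
outer loop
vertex 1.337 -0.486 2.311
vertex 1.134 -0.807 2.101
vertex 0.056 -0.736 3.481
endloop
endfacet
facet normal 0.801 -0.123 -0.586
outer loop
vertex 1.134 -0.807 2.101
vertex 1.404 -0.944 2.499
vertex 1.134 -1.231 2.19
endloop
endfacet
facet normal -0.785 -0.127 -0.607
outer loop
vertex 1.134 -0.807 2.101
vertex 1.134 -1.231 2.19
vertex 0.056 -0.736 3.481
endloop
endfacet
facet normal 0.801 -0.124 -0.585
outer loop
vertex 1.134 -1.231 2.19
vertex 1.404 -0.944 2.499
vertex 1.337 -1.44 2.512
endloop
endfacet
facet normal -0.568 -0.806 -0.165
outer loop
vertex 1.134 -1.231 2.19
vertex 1.337 -1.44 2.512
vertex 0.056 -0.736 3.481
endloop
endfacet
facet normal 0.802 -0.124 -0.585
outer loop
vertex 1.337 -1.44 2.512
vertex 1.404 -0.944 2.499
vertex 1.59 -1.275 2.824
endloop
endfacet
facet normal -0.079 -0.853 0.515
outer loop
vertex 1.337 -1.44 2.512
vertex 1.59 -1.275 2.824
vertex 0.056 -0.736 3.481
endloop
endfacet
facet normal 0.802 -0.123 -0.584
outer loop
vertex 1.59 -1.275 2.824
vertex 1.404 -0.944 2.499
vertex 1.702 -0.862 2.891
endloop
endfacet
facet normal 0.312 -0.234 0.921
outer loop
vertex 1.59 -1.275 2.824
vertex 1.702 -0.862 2.891
vertex 0.056 -0.736 3.481
endloop
endfacet

endsolid


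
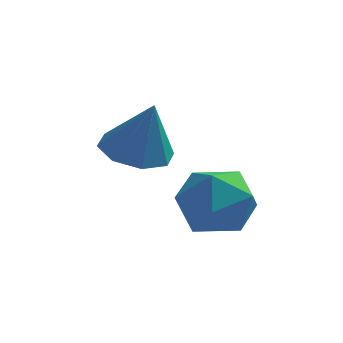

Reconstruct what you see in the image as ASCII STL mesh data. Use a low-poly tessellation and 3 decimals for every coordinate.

solid 
facet normal -0.305 0.147 -0.941
outer loop
vertex -0.599 2.394 -2.364
vertex -1.381 2.696 -2.063
vertex -0.596 3.067 -2.26
endloop
endfacet
facet normal 0.986 -0.030 0.167
outer loop
vertex -0.599 2.394 -2.364
vertex -0.596 3.067 -2.26
vertex -0.899 2.464 -0.577
endloop
endfacet
facet normal -0.305 0.146 -0.941
outer loop
vertex -0.596 3.067 -2.26
vertex -1.381 2.696 -2.063
vertex -1.053 3.523 -2.041
endloop
endfacet
facet normal 0.741 0.579 0.341
outer loop
vertex -0.596 3.067 -2.26
vertex -1.053 3.523 -2.041
vertex -0.899 2.464 -0.577
endloop
endfacet
facet normal -0.305 0.146 -0.941
outer loop
vertex -1.053 3.523 -2.041
vertex -1.381 2.696 -2.063
vertex -1.702 3.494 -1.835
endloop
endfacet
facet normal 0.145 0.809 0.570
outer loop
vertex -1.053 3.523 -2.041
vertex -1.702 3.494 -1.835
vertex -0.899 2.464 -0.577
endloop
endfacet
facet normal -0.305 0.146 -0.941
outer loop
vertex -1.702 3.494 -1.835
vertex -1.381 2.696 -2.063
vertex -2.163 2.997 -1.763
endloop
endfacet
facet normal -0.454 0.525 0.720
outer loop
vertex -1.702 3.494 -1.835
vertex -2.163 2.997 -1.763
vertex -0.899 2.464 -0.577
endloop
endfacet
facet normal -0.305 0.146 -0.941
outer loop
vertex -2.163 2.997 -1.763
vertex -1.381 2.696 -2.063
vertex -2.165 2.324 -1.867
endloop
endfacet
facet normal -0.704 -0.106 0.702
outer loop
vertex -2.163 2.997 -1.763
vertex -2.165 2.324 -1.867
vertex -0.899 2.464 -0.577
endloop
endfacet
facet normal -0.305 0.147 -0.941
outer loop
vertex -2.165 2.324 -1.867
vertex -1.381 2.696 -2.063
vertex -1.708 1.869 -2.086
endloop
endfacet
facet normal -0.459 -0.715 0.528
outer loop
vertex -2.165 2.324 -1.867
vertex -1.708 1.869 -2.086
vertex -0.899 2.464 -0.577
endloop
endfacet
facet normal -0.306 0.147 -0.941
outer loop
vertex -1.708 1.869 -2.086
vertex -1.381 2.696 -2.063
vertex -1.06 1.898 -2.292
endloop
endfacet
facet normal 0.137 -0.944 0.299
outer loop
vertex -1.708 1.869 -2.086
vertex -1.06 1.898 -2.292
vertex -0.899 2.464 -0.577
endloop
endfacet
facet normal -0.305 0.147 -0.941
outer loop
vertex -1.06 1.898 -2.292
vertex -1.381 2.696 -2.063
vertex -0.599 2.394 -2.364
endloop
endfacet
facet normal 0.735 -0.661 0.149
outer loop
vertex -1.06 1.898 -2.292
vertex -0.599 2.394 -2.364
vertex -0.899 2.464 -0.577
endloop
endfacet
facet normal -0.625 -0.161 0.764
outer loop
vertex 0.011 2.134 -2.411
vertex -0.176 1.185 -2.764
vertex 0.595 1.344 -2.1
endloop
endfacet
facet normal -0.108 0.294 0.950
outer loop
vertex 0.011 2.134 -2.411
vertex 0.595 1.344 -2.1
vertex 1.032 2.248 -2.33
endloop
endfacet
facet normal -0.135 0.852 0.506
outer loop
vertex 0.011 2.134 -2.411
vertex 1.032 2.248 -2.33
vertex 0.531 2.648 -3.137
endloop
endfacet
facet normal -0.669 0.742 0.046
outer loop
vertex 0.011 2.134 -2.411
vertex 0.531 2.648 -3.137
vertex -0.216 1.991 -3.405
endloop
endfacet
facet normal -0.972 0.115 0.205
outer loop
vertex 0.011 2.134 -2.411
vertex -0.216 1.991 -3.405
vertex -0.176 1.185 -2.764
endloop
endfacet
facet normal 0.519 -0.034 0.854
outer loop
vertex 1.032 2.248 -2.33
vertex 0.595 1.344 -2.1
vertex 1.476 1.369 -2.635
endloop
endfacet
facet normal -0.318 -0.770 0.553
outer loop
vertex 0.595 1.344 -2.1
vertex -0.176 1.185 -2.764
vertex 0.729 0.712 -2.903
endloop
endfacet
facet normal -0.879 -0.322 -0.351
outer loop
vertex -0.176 1.185 -2.764
vertex -0.216 1.991 -3.405
vertex 0.228 1.112 -3.71
endloop
endfacet
facet normal -0.389 0.691 -0.609
outer loop
vertex -0.216 1.991 -3.405
vertex 0.531 2.648 -3.137
vertex 0.665 2.016 -3.94
endloop
endfacet
facet normal 0.475 0.869 0.136
outer loop
vertex 0.531 2.648 -3.137
vertex 1.032 2.248 -2.33
vertex 1.436 2.175 -3.276
endloop
endfacet
facet normal 0.669 -0.742 -0.046
outer loop
vertex 1.249 1.226 -3.629
vertex 1.476 1.369 -2.635
vertex 0.729 0.712 -2.903
endloop
endfacet
facet normal 0.135 -0.852 -0.506
outer loop
vertex 1.249 1.226 -3.629
vertex 0.729 0.712 -2.903
vertex 0.228 1.112 -3.71
endloop
endfacet
facet normal 0.108 -0.294 -0.950
outer loop
vertex 1.249 1.226 -3.629
vertex 0.228 1.112 -3.71
vertex 0.665 2.016 -3.94
endloop
endfacet
facet normal 0.625 0.161 -0.764
outer loop
vertex 1.249 1.226 -3.629
vertex 0.665 2.016 -3.94
vertex 1.436 2.175 -3.276
endloop
endfacet
facet normal 0.972 -0.115 -0.205
outer loop
vertex 1.249 1.226 -3.629
vertex 1.436 2.175 -3.276
vertex 1.476 1.369 -2.635
endloop
endfacet
facet normal 0.389 -0.691 0.609
outer loop
vertex 0.729 0.712 -2.903
vertex 1.476 1.369 -2.635
vertex 0.595 1.344 -2.1
endloop
endfacet
facet normal -0.475 -0.869 -0.136
outer loop
vertex 0.228 1.112 -3.71
vertex 0.729 0.712 -2.903
vertex -0.176 1.185 -2.764
endloop
endfacet
facet normal -0.519 0.034 -0.854
outer loop
vertex 0.665 2.016 -3.94
vertex 0.228 1.112 -3.71
vertex -0.216 1.991 -3.405
endloop
endfacet
facet normal 0.318 0.770 -0.553
outer loop
vertex 1.436 2.175 -3.276
vertex 0.665 2.016 -3.94
vertex 0.531 2.648 -3.137
endloop
endfacet
facet normal 0.879 0.322 0.351
outer loop
vertex 1.476 1.369 -2.635
vertex 1.436 2.175 -3.276
vertex 1.032 2.248 -2.33
endloop
endfacet

endsolid


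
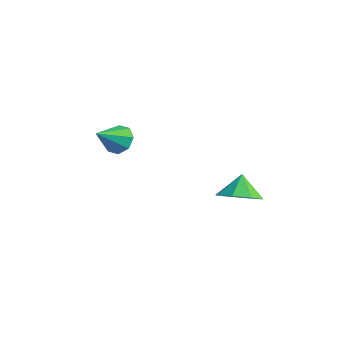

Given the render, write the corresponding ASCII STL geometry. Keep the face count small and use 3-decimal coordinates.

solid 
facet normal -0.122 0.824 -0.553
outer loop
vertex -3.497 -2.12 1.817
vertex -3.921 -1.806 2.378
vertex -3.171 -1.814 2.201
endloop
endfacet
facet normal 0.796 -0.560 -0.230
outer loop
vertex -3.497 -2.12 1.817
vertex -3.171 -1.814 2.201
vertex -3.739 -3.034 3.202
endloop
endfacet
facet normal -0.122 0.824 -0.554
outer loop
vertex -3.171 -1.814 2.201
vertex -3.921 -1.806 2.378
vertex -3.285 -1.503 2.689
endloop
endfacet
facet normal 0.931 -0.167 0.324
outer loop
vertex -3.171 -1.814 2.201
vertex -3.285 -1.503 2.689
vertex -3.739 -3.034 3.202
endloop
endfacet
facet normal -0.122 0.824 -0.553
outer loop
vertex -3.285 -1.503 2.689
vertex -3.921 -1.806 2.378
vertex -3.771 -1.37 2.995
endloop
endfacet
facet normal 0.551 0.113 0.826
outer loop
vertex -3.285 -1.503 2.689
vertex -3.771 -1.37 2.995
vertex -3.739 -3.034 3.202
endloop
endfacet
facet normal -0.121 0.824 -0.553
outer loop
vertex -3.771 -1.37 2.995
vertex -3.921 -1.806 2.378
vertex -4.345 -1.492 2.939
endloop
endfacet
facet normal -0.122 0.120 0.985
outer loop
vertex -3.771 -1.37 2.995
vertex -4.345 -1.492 2.939
vertex -3.739 -3.034 3.202
endloop
endfacet
facet normal -0.121 0.824 -0.553
outer loop
vertex -4.345 -1.492 2.939
vertex -3.921 -1.806 2.378
vertex -4.67 -1.798 2.554
endloop
endfacet
facet normal -0.692 -0.152 0.705
outer loop
vertex -4.345 -1.492 2.939
vertex -4.67 -1.798 2.554
vertex -3.739 -3.034 3.202
endloop
endfacet
facet normal -0.121 0.824 -0.554
outer loop
vertex -4.67 -1.798 2.554
vertex -3.921 -1.806 2.378
vertex -4.557 -2.109 2.067
endloop
endfacet
facet normal -0.826 -0.542 0.154
outer loop
vertex -4.67 -1.798 2.554
vertex -4.557 -2.109 2.067
vertex -3.739 -3.034 3.202
endloop
endfacet
facet normal -0.122 0.824 -0.553
outer loop
vertex -4.557 -2.109 2.067
vertex -3.921 -1.806 2.378
vertex -4.071 -2.242 1.761
endloop
endfacet
facet normal -0.446 -0.824 -0.350
outer loop
vertex -4.557 -2.109 2.067
vertex -4.071 -2.242 1.761
vertex -3.739 -3.034 3.202
endloop
endfacet
facet normal -0.121 0.824 -0.553
outer loop
vertex -4.071 -2.242 1.761
vertex -3.921 -1.806 2.378
vertex -3.497 -2.12 1.817
endloop
endfacet
facet normal 0.226 -0.831 -0.509
outer loop
vertex -4.071 -2.242 1.761
vertex -3.497 -2.12 1.817
vertex -3.739 -3.034 3.202
endloop
endfacet
facet normal 0.365 -0.388 -0.846
outer loop
vertex 1.995 1.136 0.705
vertex 1.192 0.545 0.629
vertex 1.427 1.463 0.31
endloop
endfacet
facet normal 0.212 0.880 0.424
outer loop
vertex 1.995 1.136 0.705
vertex 1.427 1.463 0.31
vertex 0.768 0.995 1.611
endloop
endfacet
facet normal 0.365 -0.388 -0.847
outer loop
vertex 1.427 1.463 0.31
vertex 1.192 0.545 0.629
vertex 0.721 1.253 0.102
endloop
endfacet
facet normal -0.326 0.930 0.169
outer loop
vertex 1.427 1.463 0.31
vertex 0.721 1.253 0.102
vertex 0.768 0.995 1.611
endloop
endfacet
facet normal 0.365 -0.388 -0.847
outer loop
vertex 0.721 1.253 0.102
vertex 1.192 0.545 0.629
vertex 0.291 0.628 0.203
endloop
endfacet
facet normal -0.808 0.576 0.124
outer loop
vertex 0.721 1.253 0.102
vertex 0.291 0.628 0.203
vertex 0.768 0.995 1.611
endloop
endfacet
facet normal 0.365 -0.387 -0.847
outer loop
vertex 0.291 0.628 0.203
vertex 1.192 0.545 0.629
vertex 0.388 -0.046 0.553
endloop
endfacet
facet normal -0.949 0.027 0.314
outer loop
vertex 0.291 0.628 0.203
vertex 0.388 -0.046 0.553
vertex 0.768 0.995 1.611
endloop
endfacet
facet normal 0.365 -0.388 -0.846
outer loop
vertex 0.388 -0.046 0.553
vertex 1.192 0.545 0.629
vertex 0.956 -0.373 0.948
endloop
endfacet
facet normal -0.667 -0.397 0.630
outer loop
vertex 0.388 -0.046 0.553
vertex 0.956 -0.373 0.948
vertex 0.768 0.995 1.611
endloop
endfacet
facet normal 0.365 -0.388 -0.846
outer loop
vertex 0.956 -0.373 0.948
vertex 1.192 0.545 0.629
vertex 1.662 -0.163 1.156
endloop
endfacet
facet normal -0.128 -0.447 0.885
outer loop
vertex 0.956 -0.373 0.948
vertex 1.662 -0.163 1.156
vertex 0.768 0.995 1.611
endloop
endfacet
facet normal 0.366 -0.387 -0.846
outer loop
vertex 1.662 -0.163 1.156
vertex 1.192 0.545 0.629
vertex 2.092 0.462 1.056
endloop
endfacet
facet normal 0.353 -0.094 0.931
outer loop
vertex 1.662 -0.163 1.156
vertex 2.092 0.462 1.056
vertex 0.768 0.995 1.611
endloop
endfacet
facet normal 0.366 -0.388 -0.846
outer loop
vertex 2.092 0.462 1.056
vertex 1.192 0.545 0.629
vertex 1.995 1.136 0.705
endloop
endfacet
facet normal 0.494 0.456 0.740
outer loop
vertex 2.092 0.462 1.056
vertex 1.995 1.136 0.705
vertex 0.768 0.995 1.611
endloop
endfacet

endsolid


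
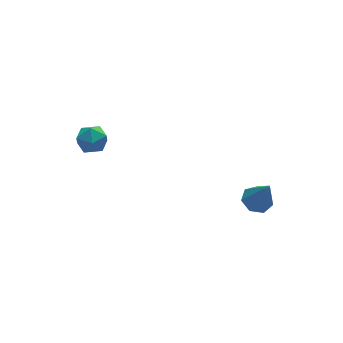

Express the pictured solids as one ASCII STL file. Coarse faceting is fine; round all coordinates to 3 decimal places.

solid 
facet normal 0.232 0.630 0.741
outer loop
vertex -1.832 1.737 0.298
vertex -1.701 1.149 0.757
vertex -1.139 1.435 0.338
endloop
endfacet
facet normal 0.392 0.914 0.107
outer loop
vertex -1.832 1.737 0.298
vertex -1.139 1.435 0.338
vertex -1.426 1.637 -0.333
endloop
endfacet
facet normal -0.207 0.937 -0.281
outer loop
vertex -1.832 1.737 0.298
vertex -1.426 1.637 -0.333
vertex -2.166 1.475 -0.329
endloop
endfacet
facet normal -0.736 0.667 0.113
outer loop
vertex -1.832 1.737 0.298
vertex -2.166 1.475 -0.329
vertex -2.336 1.173 0.345
endloop
endfacet
facet normal -0.465 0.478 0.745
outer loop
vertex -1.832 1.737 0.298
vertex -2.336 1.173 0.345
vertex -1.701 1.149 0.757
endloop
endfacet
facet normal 0.851 0.477 -0.220
outer loop
vertex -1.426 1.637 -0.333
vertex -1.139 1.435 0.338
vertex -1.044 0.987 -0.265
endloop
endfacet
facet normal 0.592 0.017 0.806
outer loop
vertex -1.139 1.435 0.338
vertex -1.701 1.149 0.757
vertex -1.214 0.685 0.409
endloop
endfacet
facet normal -0.536 -0.230 0.812
outer loop
vertex -1.701 1.149 0.757
vertex -2.336 1.173 0.345
vertex -1.954 0.523 0.413
endloop
endfacet
facet normal -0.974 0.077 -0.211
outer loop
vertex -2.336 1.173 0.345
vertex -2.166 1.475 -0.329
vertex -2.241 0.725 -0.258
endloop
endfacet
facet normal -0.117 0.514 -0.850
outer loop
vertex -2.166 1.475 -0.329
vertex -1.426 1.637 -0.333
vertex -1.679 1.011 -0.677
endloop
endfacet
facet normal 0.736 -0.667 -0.113
outer loop
vertex -1.548 0.423 -0.218
vertex -1.044 0.987 -0.265
vertex -1.214 0.685 0.409
endloop
endfacet
facet normal 0.207 -0.937 0.281
outer loop
vertex -1.548 0.423 -0.218
vertex -1.214 0.685 0.409
vertex -1.954 0.523 0.413
endloop
endfacet
facet normal -0.392 -0.914 -0.107
outer loop
vertex -1.548 0.423 -0.218
vertex -1.954 0.523 0.413
vertex -2.241 0.725 -0.258
endloop
endfacet
facet normal -0.232 -0.630 -0.741
outer loop
vertex -1.548 0.423 -0.218
vertex -2.241 0.725 -0.258
vertex -1.679 1.011 -0.677
endloop
endfacet
facet normal 0.465 -0.478 -0.745
outer loop
vertex -1.548 0.423 -0.218
vertex -1.679 1.011 -0.677
vertex -1.044 0.987 -0.265
endloop
endfacet
facet normal 0.974 -0.077 0.211
outer loop
vertex -1.214 0.685 0.409
vertex -1.044 0.987 -0.265
vertex -1.139 1.435 0.338
endloop
endfacet
facet normal 0.117 -0.514 0.850
outer loop
vertex -1.954 0.523 0.413
vertex -1.214 0.685 0.409
vertex -1.701 1.149 0.757
endloop
endfacet
facet normal -0.851 -0.477 0.220
outer loop
vertex -2.241 0.725 -0.258
vertex -1.954 0.523 0.413
vertex -2.336 1.173 0.345
endloop
endfacet
facet normal -0.592 -0.017 -0.806
outer loop
vertex -1.679 1.011 -0.677
vertex -2.241 0.725 -0.258
vertex -2.166 1.475 -0.329
endloop
endfacet
facet normal 0.536 0.230 -0.812
outer loop
vertex -1.044 0.987 -0.265
vertex -1.679 1.011 -0.677
vertex -1.426 1.637 -0.333
endloop
endfacet
facet normal -0.059 0.407 -0.911
outer loop
vertex 4.52 -2.822 -3.3
vertex 3.827 -2.923 -3.3
vertex 4.187 -2.367 -3.075
endloop
endfacet
facet normal 0.807 0.358 0.471
outer loop
vertex 4.52 -2.822 -3.3
vertex 4.187 -2.367 -3.075
vertex 3.933 -3.657 -1.66
endloop
endfacet
facet normal -0.059 0.407 -0.912
outer loop
vertex 4.187 -2.367 -3.075
vertex 3.827 -2.923 -3.3
vertex 3.583 -2.331 -3.02
endloop
endfacet
facet normal 0.105 0.725 0.680
outer loop
vertex 4.187 -2.367 -3.075
vertex 3.583 -2.331 -3.02
vertex 3.933 -3.657 -1.66
endloop
endfacet
facet normal -0.059 0.407 -0.912
outer loop
vertex 3.583 -2.331 -3.02
vertex 3.827 -2.923 -3.3
vertex 3.163 -2.741 -3.176
endloop
endfacet
facet normal -0.660 0.446 0.605
outer loop
vertex 3.583 -2.331 -3.02
vertex 3.163 -2.741 -3.176
vertex 3.933 -3.657 -1.66
endloop
endfacet
facet normal -0.059 0.407 -0.911
outer loop
vertex 3.163 -2.741 -3.176
vertex 3.827 -2.923 -3.3
vertex 3.243 -3.289 -3.426
endloop
endfacet
facet normal -0.914 -0.271 0.301
outer loop
vertex 3.163 -2.741 -3.176
vertex 3.243 -3.289 -3.426
vertex 3.933 -3.657 -1.66
endloop
endfacet
facet normal -0.059 0.407 -0.911
outer loop
vertex 3.243 -3.289 -3.426
vertex 3.827 -2.923 -3.3
vertex 3.763 -3.561 -3.581
endloop
endfacet
facet normal -0.464 -0.886 -0.003
outer loop
vertex 3.243 -3.289 -3.426
vertex 3.763 -3.561 -3.581
vertex 3.933 -3.657 -1.66
endloop
endfacet
facet normal -0.059 0.407 -0.911
outer loop
vertex 3.763 -3.561 -3.581
vertex 3.827 -2.923 -3.3
vertex 4.331 -3.354 -3.525
endloop
endfacet
facet normal 0.348 -0.934 -0.077
outer loop
vertex 3.763 -3.561 -3.581
vertex 4.331 -3.354 -3.525
vertex 3.933 -3.657 -1.66
endloop
endfacet
facet normal -0.059 0.407 -0.912
outer loop
vertex 4.331 -3.354 -3.525
vertex 3.827 -2.923 -3.3
vertex 4.52 -2.822 -3.3
endloop
endfacet
facet normal 0.915 -0.381 0.133
outer loop
vertex 4.331 -3.354 -3.525
vertex 4.52 -2.822 -3.3
vertex 3.933 -3.657 -1.66
endloop
endfacet

endsolid


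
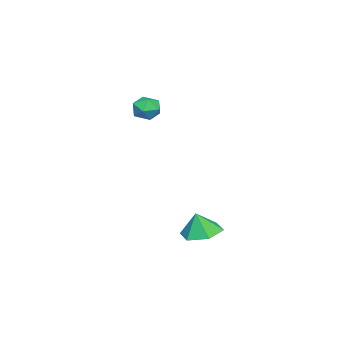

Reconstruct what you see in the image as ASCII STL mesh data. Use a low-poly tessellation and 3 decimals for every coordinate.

solid 
facet normal -0.184 0.175 -0.967
outer loop
vertex 2.518 -0.296 -2.633
vertex 1.68 0.015 -2.417
vertex 2.393 0.596 -2.448
endloop
endfacet
facet normal 0.894 0.033 0.446
outer loop
vertex 2.518 -0.296 -2.633
vertex 2.393 0.596 -2.448
vertex 1.88 -0.175 -1.363
endloop
endfacet
facet normal -0.184 0.174 -0.967
outer loop
vertex 2.393 0.596 -2.448
vertex 1.68 0.015 -2.417
vertex 1.554 0.908 -2.232
endloop
endfacet
facet normal 0.406 0.643 0.649
outer loop
vertex 2.393 0.596 -2.448
vertex 1.554 0.908 -2.232
vertex 1.88 -0.175 -1.363
endloop
endfacet
facet normal -0.184 0.174 -0.967
outer loop
vertex 1.554 0.908 -2.232
vertex 1.68 0.015 -2.417
vertex 0.841 0.327 -2.201
endloop
endfacet
facet normal -0.379 0.507 0.774
outer loop
vertex 1.554 0.908 -2.232
vertex 0.841 0.327 -2.201
vertex 1.88 -0.175 -1.363
endloop
endfacet
facet normal -0.184 0.175 -0.967
outer loop
vertex 0.841 0.327 -2.201
vertex 1.68 0.015 -2.417
vertex 0.967 -0.565 -2.386
endloop
endfacet
facet normal -0.677 -0.240 0.696
outer loop
vertex 0.841 0.327 -2.201
vertex 0.967 -0.565 -2.386
vertex 1.88 -0.175 -1.363
endloop
endfacet
facet normal -0.184 0.175 -0.967
outer loop
vertex 0.967 -0.565 -2.386
vertex 1.68 0.015 -2.417
vertex 1.805 -0.877 -2.602
endloop
endfacet
facet normal -0.189 -0.849 0.493
outer loop
vertex 0.967 -0.565 -2.386
vertex 1.805 -0.877 -2.602
vertex 1.88 -0.175 -1.363
endloop
endfacet
facet normal -0.184 0.175 -0.967
outer loop
vertex 1.805 -0.877 -2.602
vertex 1.68 0.015 -2.417
vertex 2.518 -0.296 -2.633
endloop
endfacet
facet normal 0.597 -0.713 0.368
outer loop
vertex 1.805 -0.877 -2.602
vertex 2.518 -0.296 -2.633
vertex 1.88 -0.175 -1.363
endloop
endfacet
facet normal -0.889 0.458 0.002
outer loop
vertex -0.221 -2.574 3.214
vertex -0.509 -3.134 3.505
vertex -0.249 -2.631 3.905
endloop
endfacet
facet normal -0.357 0.932 0.062
outer loop
vertex -0.221 -2.574 3.214
vertex -0.249 -2.631 3.905
vertex 0.326 -2.39 3.6
endloop
endfacet
facet normal 0.066 0.861 -0.504
outer loop
vertex -0.221 -2.574 3.214
vertex 0.326 -2.39 3.6
vertex 0.42 -2.743 3.01
endloop
endfacet
facet normal -0.202 0.342 -0.918
outer loop
vertex -0.221 -2.574 3.214
vertex 0.42 -2.743 3.01
vertex -0.096 -3.204 2.952
endloop
endfacet
facet normal -0.792 0.094 -0.603
outer loop
vertex -0.221 -2.574 3.214
vertex -0.096 -3.204 2.952
vertex -0.509 -3.134 3.505
endloop
endfacet
facet normal 0.021 0.765 0.644
outer loop
vertex 0.326 -2.39 3.6
vertex -0.249 -2.631 3.905
vertex 0.376 -2.836 4.128
endloop
endfacet
facet normal -0.837 -0.002 0.546
outer loop
vertex -0.249 -2.631 3.905
vertex -0.509 -3.134 3.505
vertex -0.14 -3.297 4.07
endloop
endfacet
facet normal -0.681 -0.590 -0.434
outer loop
vertex -0.509 -3.134 3.505
vertex -0.096 -3.204 2.952
vertex -0.046 -3.65 3.48
endloop
endfacet
facet normal 0.275 -0.189 -0.943
outer loop
vertex -0.096 -3.204 2.952
vertex 0.42 -2.743 3.01
vertex 0.529 -3.409 3.175
endloop
endfacet
facet normal 0.709 0.649 -0.276
outer loop
vertex 0.42 -2.743 3.01
vertex 0.326 -2.39 3.6
vertex 0.789 -2.906 3.575
endloop
endfacet
facet normal 0.202 -0.342 0.918
outer loop
vertex 0.501 -3.466 3.866
vertex 0.376 -2.836 4.128
vertex -0.14 -3.297 4.07
endloop
endfacet
facet normal -0.066 -0.861 0.504
outer loop
vertex 0.501 -3.466 3.866
vertex -0.14 -3.297 4.07
vertex -0.046 -3.65 3.48
endloop
endfacet
facet normal 0.357 -0.932 -0.062
outer loop
vertex 0.501 -3.466 3.866
vertex -0.046 -3.65 3.48
vertex 0.529 -3.409 3.175
endloop
endfacet
facet normal 0.889 -0.458 -0.002
outer loop
vertex 0.501 -3.466 3.866
vertex 0.529 -3.409 3.175
vertex 0.789 -2.906 3.575
endloop
endfacet
facet normal 0.792 -0.094 0.603
outer loop
vertex 0.501 -3.466 3.866
vertex 0.789 -2.906 3.575
vertex 0.376 -2.836 4.128
endloop
endfacet
facet normal -0.275 0.189 0.943
outer loop
vertex -0.14 -3.297 4.07
vertex 0.376 -2.836 4.128
vertex -0.249 -2.631 3.905
endloop
endfacet
facet normal -0.709 -0.649 0.276
outer loop
vertex -0.046 -3.65 3.48
vertex -0.14 -3.297 4.07
vertex -0.509 -3.134 3.505
endloop
endfacet
facet normal -0.021 -0.765 -0.644
outer loop
vertex 0.529 -3.409 3.175
vertex -0.046 -3.65 3.48
vertex -0.096 -3.204 2.952
endloop
endfacet
facet normal 0.837 0.002 -0.546
outer loop
vertex 0.789 -2.906 3.575
vertex 0.529 -3.409 3.175
vertex 0.42 -2.743 3.01
endloop
endfacet
facet normal 0.681 0.590 0.434
outer loop
vertex 0.376 -2.836 4.128
vertex 0.789 -2.906 3.575
vertex 0.326 -2.39 3.6
endloop
endfacet

endsolid


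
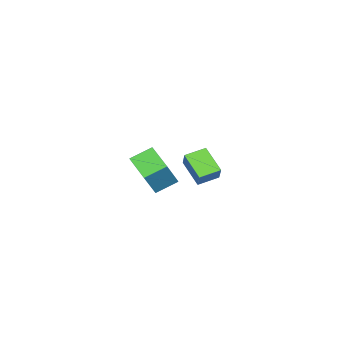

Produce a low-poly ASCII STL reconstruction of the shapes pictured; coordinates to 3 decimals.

solid 
facet normal -0.508 -0.038 -0.860
outer loop
vertex 3.013 0.045 0.135
vertex 1.923 0.718 0.749
vertex 3.725 1.646 -0.356
endloop
endfacet
facet normal 0.767 -0.474 -0.433
outer loop
vertex 4.757 1.722 1.391
vertex 3.013 0.045 0.135
vertex 3.725 1.646 -0.356
endloop
endfacet
facet normal -0.508 -0.038 -0.860
outer loop
vertex 3.725 1.646 -0.356
vertex 1.923 0.718 0.749
vertex 2.636 2.319 0.258
endloop
endfacet
facet normal 0.392 0.880 -0.270
outer loop
vertex 2.636 2.319 0.258
vertex 4.757 1.722 1.391
vertex 3.725 1.646 -0.356
endloop
endfacet
facet normal -0.391 -0.880 0.270
outer loop
vertex 3.013 0.045 0.135
vertex 2.955 0.794 2.496
vertex 1.923 0.718 0.749
endloop
endfacet
facet normal 0.767 -0.474 -0.432
outer loop
vertex 4.044 0.121 1.882
vertex 3.013 0.045 0.135
vertex 4.757 1.722 1.391
endloop
endfacet
facet normal -0.392 -0.880 0.269
outer loop
vertex 4.044 0.121 1.882
vertex 2.955 0.794 2.496
vertex 3.013 0.045 0.135
endloop
endfacet
facet normal -0.767 0.474 0.432
outer loop
vertex 1.923 0.718 0.749
vertex 2.955 0.794 2.496
vertex 2.636 2.319 0.258
endloop
endfacet
facet normal 0.392 0.880 -0.269
outer loop
vertex 3.667 2.395 2.005
vertex 4.757 1.722 1.391
vertex 2.636 2.319 0.258
endloop
endfacet
facet normal -0.767 0.474 0.432
outer loop
vertex 2.636 2.319 0.258
vertex 2.955 0.794 2.496
vertex 3.667 2.395 2.005
endloop
endfacet
facet normal 0.508 0.038 0.861
outer loop
vertex 3.667 2.395 2.005
vertex 4.044 0.121 1.882
vertex 4.757 1.722 1.391
endloop
endfacet
facet normal 0.508 0.038 0.860
outer loop
vertex 2.955 0.794 2.496
vertex 4.044 0.121 1.882
vertex 3.667 2.395 2.005
endloop
endfacet
facet normal -0.369 -0.389 -0.844
outer loop
vertex -3.266 -2.115 -3.016
vertex -4.481 -1.512 -2.762
vertex -2.701 -0.574 -3.973
endloop
endfacet
facet normal 0.880 -0.437 -0.184
outer loop
vertex -2.239 -0.088 -2.918
vertex -3.266 -2.115 -3.016
vertex -2.701 -0.574 -3.973
endloop
endfacet
facet normal -0.369 -0.389 -0.844
outer loop
vertex -2.701 -0.574 -3.973
vertex -4.481 -1.512 -2.762
vertex -3.916 0.029 -3.719
endloop
endfacet
facet normal 0.297 0.811 -0.504
outer loop
vertex -3.916 0.029 -3.719
vertex -2.239 -0.088 -2.918
vertex -2.701 -0.574 -3.973
endloop
endfacet
facet normal -0.297 -0.811 0.504
outer loop
vertex -3.266 -2.115 -3.016
vertex -4.019 -1.026 -1.707
vertex -4.481 -1.512 -2.762
endloop
endfacet
facet normal 0.880 -0.437 -0.184
outer loop
vertex -2.804 -1.629 -1.961
vertex -3.266 -2.115 -3.016
vertex -2.239 -0.088 -2.918
endloop
endfacet
facet normal -0.297 -0.811 0.504
outer loop
vertex -2.804 -1.629 -1.961
vertex -4.019 -1.026 -1.707
vertex -3.266 -2.115 -3.016
endloop
endfacet
facet normal -0.880 0.437 0.184
outer loop
vertex -4.481 -1.512 -2.762
vertex -4.019 -1.026 -1.707
vertex -3.916 0.029 -3.719
endloop
endfacet
facet normal 0.297 0.811 -0.504
outer loop
vertex -3.454 0.515 -2.664
vertex -2.239 -0.088 -2.918
vertex -3.916 0.029 -3.719
endloop
endfacet
facet normal -0.880 0.437 0.184
outer loop
vertex -3.916 0.029 -3.719
vertex -4.019 -1.026 -1.707
vertex -3.454 0.515 -2.664
endloop
endfacet
facet normal 0.369 0.389 0.844
outer loop
vertex -3.454 0.515 -2.664
vertex -2.804 -1.629 -1.961
vertex -2.239 -0.088 -2.918
endloop
endfacet
facet normal 0.369 0.389 0.844
outer loop
vertex -4.019 -1.026 -1.707
vertex -2.804 -1.629 -1.961
vertex -3.454 0.515 -2.664
endloop
endfacet

endsolid


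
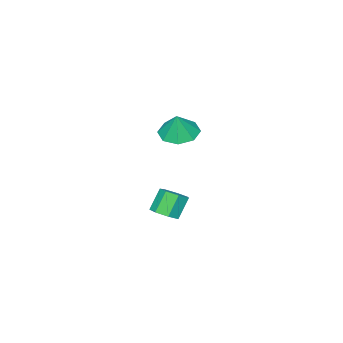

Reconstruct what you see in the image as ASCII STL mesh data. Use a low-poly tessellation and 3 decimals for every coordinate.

solid 
facet normal -0.294 -0.152 -0.944
outer loop
vertex 4.368 -2.327 1.657
vertex 3.754 -1.566 1.726
vertex 4.689 -1.68 1.453
endloop
endfacet
facet normal 0.866 -0.304 0.397
outer loop
vertex 4.368 -2.327 1.657
vertex 4.689 -1.68 1.453
vertex 4.126 -1.374 2.914
endloop
endfacet
facet normal -0.294 -0.153 -0.943
outer loop
vertex 4.689 -1.68 1.453
vertex 3.754 -1.566 1.726
vertex 4.462 -0.967 1.408
endloop
endfacet
facet normal 0.908 0.307 0.286
outer loop
vertex 4.689 -1.68 1.453
vertex 4.462 -0.967 1.408
vertex 4.126 -1.374 2.914
endloop
endfacet
facet normal -0.294 -0.153 -0.943
outer loop
vertex 4.462 -0.967 1.408
vertex 3.754 -1.566 1.726
vertex 3.821 -0.604 1.549
endloop
endfacet
facet normal 0.519 0.789 0.329
outer loop
vertex 4.462 -0.967 1.408
vertex 3.821 -0.604 1.549
vertex 4.126 -1.374 2.914
endloop
endfacet
facet normal -0.295 -0.153 -0.943
outer loop
vertex 3.821 -0.604 1.549
vertex 3.754 -1.566 1.726
vertex 3.141 -0.805 1.794
endloop
endfacet
facet normal -0.074 0.861 0.502
outer loop
vertex 3.821 -0.604 1.549
vertex 3.141 -0.805 1.794
vertex 4.126 -1.374 2.914
endloop
endfacet
facet normal -0.294 -0.153 -0.943
outer loop
vertex 3.141 -0.805 1.794
vertex 3.754 -1.566 1.726
vertex 2.82 -1.452 1.999
endloop
endfacet
facet normal -0.522 0.482 0.704
outer loop
vertex 3.141 -0.805 1.794
vertex 2.82 -1.452 1.999
vertex 4.126 -1.374 2.914
endloop
endfacet
facet normal -0.294 -0.152 -0.944
outer loop
vertex 2.82 -1.452 1.999
vertex 3.754 -1.566 1.726
vertex 3.047 -2.165 2.043
endloop
endfacet
facet normal -0.564 -0.129 0.816
outer loop
vertex 2.82 -1.452 1.999
vertex 3.047 -2.165 2.043
vertex 4.126 -1.374 2.914
endloop
endfacet
facet normal -0.294 -0.152 -0.944
outer loop
vertex 3.047 -2.165 2.043
vertex 3.754 -1.566 1.726
vertex 3.688 -2.528 1.902
endloop
endfacet
facet normal -0.176 -0.610 0.772
outer loop
vertex 3.047 -2.165 2.043
vertex 3.688 -2.528 1.902
vertex 4.126 -1.374 2.914
endloop
endfacet
facet normal -0.295 -0.152 -0.943
outer loop
vertex 3.688 -2.528 1.902
vertex 3.754 -1.566 1.726
vertex 4.368 -2.327 1.657
endloop
endfacet
facet normal 0.418 -0.684 0.599
outer loop
vertex 3.688 -2.528 1.902
vertex 4.368 -2.327 1.657
vertex 4.126 -1.374 2.914
endloop
endfacet
facet normal 0.551 0.010 -0.835
outer loop
vertex 3.831 -3.363 -4.089
vertex 3.431 -2.783 -4.346
vertex 4.057 -2.773 -3.933
endloop
endfacet
facet normal 0.759 -0.422 0.496
outer loop
vertex 3.831 -3.363 -4.089
vertex 4.057 -2.773 -3.933
vertex 3.109 -3.377 -2.997
endloop
endfacet
facet normal 0.759 -0.422 0.497
outer loop
vertex 3.109 -3.377 -2.997
vertex 4.057 -2.773 -3.933
vertex 3.334 -2.787 -2.84
endloop
endfacet
facet normal -0.552 -0.011 0.834
outer loop
vertex 3.109 -3.377 -2.997
vertex 3.334 -2.787 -2.84
vertex 2.709 -2.797 -3.254
endloop
endfacet
facet normal 0.551 0.010 -0.835
outer loop
vertex 4.057 -2.773 -3.933
vertex 3.431 -2.783 -4.346
vertex 3.811 -2.19 -4.088
endloop
endfacet
facet normal 0.744 0.446 0.498
outer loop
vertex 4.057 -2.773 -3.933
vertex 3.811 -2.19 -4.088
vertex 3.334 -2.787 -2.84
endloop
endfacet
facet normal 0.745 0.445 0.498
outer loop
vertex 3.334 -2.787 -2.84
vertex 3.811 -2.19 -4.088
vertex 3.089 -2.204 -2.995
endloop
endfacet
facet normal -0.552 -0.010 0.834
outer loop
vertex 3.334 -2.787 -2.84
vertex 3.089 -2.204 -2.995
vertex 2.709 -2.797 -3.254
endloop
endfacet
facet normal 0.551 0.010 -0.834
outer loop
vertex 3.811 -2.19 -4.088
vertex 3.431 -2.783 -4.346
vertex 3.28 -2.054 -4.437
endloop
endfacet
facet normal 0.169 0.978 0.124
outer loop
vertex 3.811 -2.19 -4.088
vertex 3.28 -2.054 -4.437
vertex 3.089 -2.204 -2.995
endloop
endfacet
facet normal 0.168 0.978 0.124
outer loop
vertex 3.089 -2.204 -2.995
vertex 3.28 -2.054 -4.437
vertex 2.557 -2.068 -3.345
endloop
endfacet
facet normal -0.552 -0.011 0.834
outer loop
vertex 3.089 -2.204 -2.995
vertex 2.557 -2.068 -3.345
vertex 2.709 -2.797 -3.254
endloop
endfacet
facet normal 0.552 0.010 -0.834
outer loop
vertex 3.28 -2.054 -4.437
vertex 3.431 -2.783 -4.346
vertex 2.862 -2.467 -4.719
endloop
endfacet
facet normal -0.533 0.774 -0.343
outer loop
vertex 3.28 -2.054 -4.437
vertex 2.862 -2.467 -4.719
vertex 2.557 -2.068 -3.345
endloop
endfacet
facet normal -0.534 0.773 -0.343
outer loop
vertex 2.557 -2.068 -3.345
vertex 2.862 -2.467 -4.719
vertex 2.14 -2.481 -3.626
endloop
endfacet
facet normal -0.551 -0.011 0.834
outer loop
vertex 2.557 -2.068 -3.345
vertex 2.14 -2.481 -3.626
vertex 2.709 -2.797 -3.254
endloop
endfacet
facet normal 0.552 0.011 -0.834
outer loop
vertex 2.862 -2.467 -4.719
vertex 3.431 -2.783 -4.346
vertex 2.873 -3.118 -4.72
endloop
endfacet
facet normal -0.834 -0.013 -0.551
outer loop
vertex 2.862 -2.467 -4.719
vertex 2.873 -3.118 -4.72
vertex 2.14 -2.481 -3.626
endloop
endfacet
facet normal -0.834 -0.013 -0.551
outer loop
vertex 2.14 -2.481 -3.626
vertex 2.873 -3.118 -4.72
vertex 2.151 -3.131 -3.627
endloop
endfacet
facet normal -0.551 -0.011 0.834
outer loop
vertex 2.14 -2.481 -3.626
vertex 2.151 -3.131 -3.627
vertex 2.709 -2.797 -3.254
endloop
endfacet
facet normal 0.552 0.011 -0.834
outer loop
vertex 2.873 -3.118 -4.72
vertex 3.431 -2.783 -4.346
vertex 3.305 -3.516 -4.439
endloop
endfacet
facet normal -0.506 -0.791 -0.343
outer loop
vertex 2.873 -3.118 -4.72
vertex 3.305 -3.516 -4.439
vertex 2.151 -3.131 -3.627
endloop
endfacet
facet normal -0.507 -0.790 -0.346
outer loop
vertex 2.151 -3.131 -3.627
vertex 3.305 -3.516 -4.439
vertex 2.582 -3.53 -3.347
endloop
endfacet
facet normal -0.551 -0.010 0.834
outer loop
vertex 2.151 -3.131 -3.627
vertex 2.582 -3.53 -3.347
vertex 2.709 -2.797 -3.254
endloop
endfacet
facet normal 0.552 0.011 -0.834
outer loop
vertex 3.305 -3.516 -4.439
vertex 3.431 -2.783 -4.346
vertex 3.831 -3.363 -4.089
endloop
endfacet
facet normal 0.202 -0.972 0.121
outer loop
vertex 3.305 -3.516 -4.439
vertex 3.831 -3.363 -4.089
vertex 2.582 -3.53 -3.347
endloop
endfacet
facet normal 0.202 -0.972 0.121
outer loop
vertex 2.582 -3.53 -3.347
vertex 3.831 -3.363 -4.089
vertex 3.109 -3.377 -2.997
endloop
endfacet
facet normal -0.551 -0.010 0.834
outer loop
vertex 2.582 -3.53 -3.347
vertex 3.109 -3.377 -2.997
vertex 2.709 -2.797 -3.254
endloop
endfacet

endsolid


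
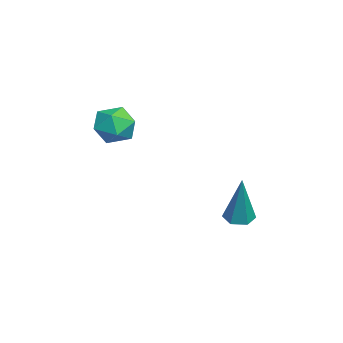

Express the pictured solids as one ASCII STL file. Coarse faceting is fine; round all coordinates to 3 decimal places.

solid 
facet normal -0.282 -0.042 -0.959
outer loop
vertex -0.607 0.993 -1.899
vertex -1.103 0.695 -1.74
vertex -1.108 1.295 -1.765
endloop
endfacet
facet normal 0.526 0.849 0.053
outer loop
vertex -0.607 0.993 -1.899
vertex -1.108 1.295 -1.765
vertex -0.497 0.785 0.32
endloop
endfacet
facet normal -0.282 -0.042 -0.959
outer loop
vertex -1.108 1.295 -1.765
vertex -1.103 0.695 -1.74
vertex -1.604 0.997 -1.606
endloop
endfacet
facet normal -0.407 0.853 0.328
outer loop
vertex -1.108 1.295 -1.765
vertex -1.604 0.997 -1.606
vertex -0.497 0.785 0.32
endloop
endfacet
facet normal -0.282 -0.042 -0.959
outer loop
vertex -1.604 0.997 -1.606
vertex -1.103 0.695 -1.74
vertex -1.599 0.397 -1.581
endloop
endfacet
facet normal -0.866 0.014 0.499
outer loop
vertex -1.604 0.997 -1.606
vertex -1.599 0.397 -1.581
vertex -0.497 0.785 0.32
endloop
endfacet
facet normal -0.283 -0.041 -0.958
outer loop
vertex -1.599 0.397 -1.581
vertex -1.103 0.695 -1.74
vertex -1.098 0.096 -1.716
endloop
endfacet
facet normal -0.392 -0.830 0.397
outer loop
vertex -1.599 0.397 -1.581
vertex -1.098 0.096 -1.716
vertex -0.497 0.785 0.32
endloop
endfacet
facet normal -0.283 -0.041 -0.958
outer loop
vertex -1.098 0.096 -1.716
vertex -1.103 0.695 -1.74
vertex -0.602 0.394 -1.875
endloop
endfacet
facet normal 0.540 -0.833 0.123
outer loop
vertex -1.098 0.096 -1.716
vertex -0.602 0.394 -1.875
vertex -0.497 0.785 0.32
endloop
endfacet
facet normal -0.283 -0.041 -0.958
outer loop
vertex -0.602 0.394 -1.875
vertex -1.103 0.695 -1.74
vertex -0.607 0.993 -1.899
endloop
endfacet
facet normal 0.999 0.006 -0.049
outer loop
vertex -0.602 0.394 -1.875
vertex -0.607 0.993 -1.899
vertex -0.497 0.785 0.32
endloop
endfacet
facet normal -0.655 -0.724 0.217
outer loop
vertex -0.662 -3.718 3.314
vertex -0.177 -4.295 2.855
vertex -0.023 -4.176 3.716
endloop
endfacet
facet normal -0.633 -0.236 0.737
outer loop
vertex -0.662 -3.718 3.314
vertex -0.023 -4.176 3.716
vertex -0.132 -3.318 3.897
endloop
endfacet
facet normal -0.798 0.398 0.453
outer loop
vertex -0.662 -3.718 3.314
vertex -0.132 -3.318 3.897
vertex -0.353 -2.908 3.147
endloop
endfacet
facet normal -0.922 0.302 -0.242
outer loop
vertex -0.662 -3.718 3.314
vertex -0.353 -2.908 3.147
vertex -0.381 -3.511 2.503
endloop
endfacet
facet normal -0.834 -0.392 -0.389
outer loop
vertex -0.662 -3.718 3.314
vertex -0.381 -3.511 2.503
vertex -0.177 -4.295 2.855
endloop
endfacet
facet normal 0.038 -0.202 0.979
outer loop
vertex -0.132 -3.318 3.897
vertex -0.023 -4.176 3.716
vertex 0.681 -3.649 3.797
endloop
endfacet
facet normal 0.002 -0.991 0.137
outer loop
vertex -0.023 -4.176 3.716
vertex -0.177 -4.295 2.855
vertex 0.653 -4.252 3.153
endloop
endfacet
facet normal -0.288 -0.454 -0.843
outer loop
vertex -0.177 -4.295 2.855
vertex -0.381 -3.511 2.503
vertex 0.432 -3.842 2.403
endloop
endfacet
facet normal -0.430 0.668 -0.607
outer loop
vertex -0.381 -3.511 2.503
vertex -0.353 -2.908 3.147
vertex 0.323 -2.984 2.584
endloop
endfacet
facet normal -0.229 0.824 0.518
outer loop
vertex -0.353 -2.908 3.147
vertex -0.132 -3.318 3.897
vertex 0.477 -2.865 3.445
endloop
endfacet
facet normal 0.922 -0.302 0.242
outer loop
vertex 0.962 -3.442 2.986
vertex 0.681 -3.649 3.797
vertex 0.653 -4.252 3.153
endloop
endfacet
facet normal 0.798 -0.398 -0.453
outer loop
vertex 0.962 -3.442 2.986
vertex 0.653 -4.252 3.153
vertex 0.432 -3.842 2.403
endloop
endfacet
facet normal 0.633 0.236 -0.737
outer loop
vertex 0.962 -3.442 2.986
vertex 0.432 -3.842 2.403
vertex 0.323 -2.984 2.584
endloop
endfacet
facet normal 0.655 0.724 -0.217
outer loop
vertex 0.962 -3.442 2.986
vertex 0.323 -2.984 2.584
vertex 0.477 -2.865 3.445
endloop
endfacet
facet normal 0.834 0.392 0.389
outer loop
vertex 0.962 -3.442 2.986
vertex 0.477 -2.865 3.445
vertex 0.681 -3.649 3.797
endloop
endfacet
facet normal 0.430 -0.668 0.607
outer loop
vertex 0.653 -4.252 3.153
vertex 0.681 -3.649 3.797
vertex -0.023 -4.176 3.716
endloop
endfacet
facet normal 0.229 -0.824 -0.518
outer loop
vertex 0.432 -3.842 2.403
vertex 0.653 -4.252 3.153
vertex -0.177 -4.295 2.855
endloop
endfacet
facet normal -0.038 0.202 -0.979
outer loop
vertex 0.323 -2.984 2.584
vertex 0.432 -3.842 2.403
vertex -0.381 -3.511 2.503
endloop
endfacet
facet normal -0.002 0.991 -0.137
outer loop
vertex 0.477 -2.865 3.445
vertex 0.323 -2.984 2.584
vertex -0.353 -2.908 3.147
endloop
endfacet
facet normal 0.288 0.454 0.843
outer loop
vertex 0.681 -3.649 3.797
vertex 0.477 -2.865 3.445
vertex -0.132 -3.318 3.897
endloop
endfacet

endsolid
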